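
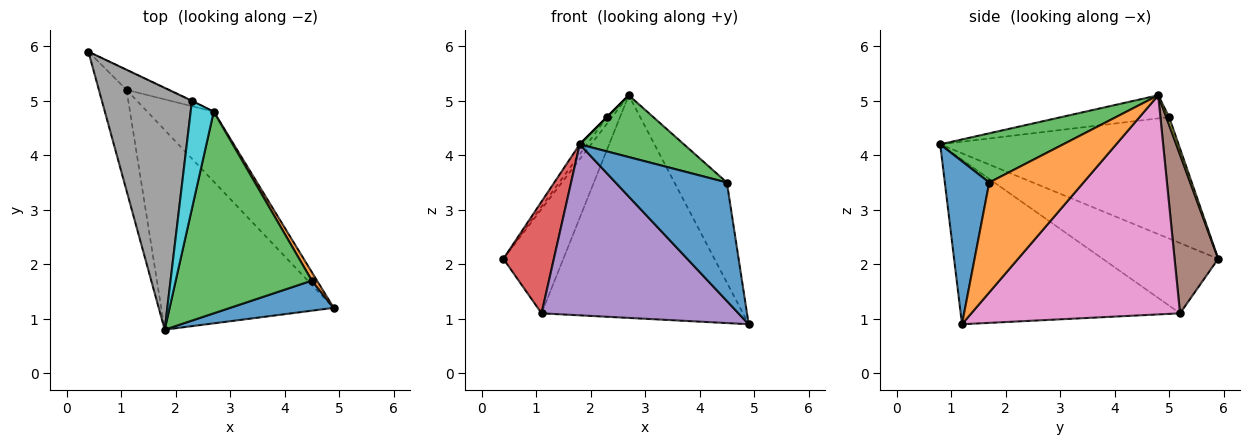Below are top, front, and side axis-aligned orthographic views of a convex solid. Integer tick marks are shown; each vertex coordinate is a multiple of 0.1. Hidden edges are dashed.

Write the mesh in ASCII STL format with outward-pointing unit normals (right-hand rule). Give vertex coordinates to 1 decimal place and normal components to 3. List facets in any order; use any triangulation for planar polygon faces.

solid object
 facet normal 0.361 -0.904 0.229
  outer loop
   vertex 4.5 1.7 3.5
   vertex 1.8 0.8 4.2
   vertex 4.9 1.2 0.9
  endloop
 endfacet
 facet normal 0.873 0.486 0.041
  outer loop
   vertex 4.5 1.7 3.5
   vertex 4.9 1.2 0.9
   vertex 2.7 4.8 5.1
  endloop
 endfacet
 facet normal 0.327 -0.277 0.904
  outer loop
   vertex 4.5 1.7 3.5
   vertex 2.7 4.8 5.1
   vertex 1.8 0.8 4.2
  endloop
 endfacet
 facet normal -0.862 -0.376 -0.340
  outer loop
   vertex 1.1 5.2 1.1
   vertex 1.8 0.8 4.2
   vertex 0.4 5.9 2.1
  endloop
 endfacet
 facet normal -0.587 -0.527 -0.615
  outer loop
   vertex 1.1 5.2 1.1
   vertex 4.9 1.2 0.9
   vertex 1.8 0.8 4.2
  endloop
 endfacet
 facet normal 0.581 0.799 -0.153
  outer loop
   vertex 1.1 5.2 1.1
   vertex 0.4 5.9 2.1
   vertex 2.7 4.8 5.1
  endloop
 endfacet
 facet normal 0.703 0.678 -0.213
  outer loop
   vertex 1.1 5.2 1.1
   vertex 2.7 4.8 5.1
   vertex 4.9 1.2 0.9
  endloop
 endfacet
 facet normal -0.803 0.025 0.595
  outer loop
   vertex 2.3 5.0 4.7
   vertex 0.4 5.9 2.1
   vertex 1.8 0.8 4.2
  endloop
 endfacet
 facet normal 0.495 0.867 -0.062
  outer loop
   vertex 2.3 5.0 4.7
   vertex 2.7 4.8 5.1
   vertex 0.4 5.9 2.1
  endloop
 endfacet
 facet normal -0.707 0.000 0.707
  outer loop
   vertex 2.3 5.0 4.7
   vertex 1.8 0.8 4.2
   vertex 2.7 4.8 5.1
  endloop
 endfacet
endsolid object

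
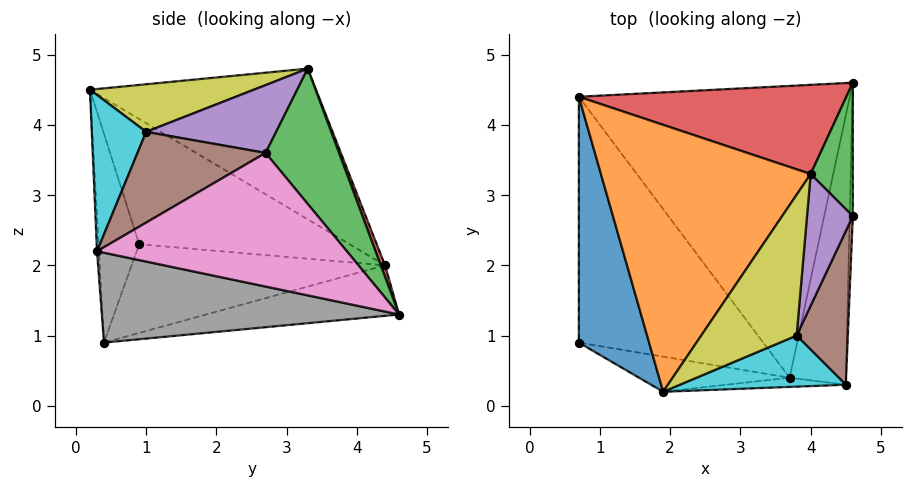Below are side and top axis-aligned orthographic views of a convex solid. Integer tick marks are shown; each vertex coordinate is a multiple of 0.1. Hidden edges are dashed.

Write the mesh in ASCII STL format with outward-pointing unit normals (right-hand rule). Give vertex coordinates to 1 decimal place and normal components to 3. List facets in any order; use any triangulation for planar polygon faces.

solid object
 facet normal -0.432 -0.077 -0.899
  outer loop
   vertex 0.7 4.4 2.0
   vertex 3.7 0.4 0.9
   vertex 0.7 0.9 2.3
  endloop
 endfacet
 facet normal -0.182 0.132 -0.974
  outer loop
   vertex 0.7 4.4 2.0
   vertex 4.6 4.6 1.3
   vertex 3.7 0.4 0.9
  endloop
 endfacet
 facet normal 0.898 0.339 0.280
  outer loop
   vertex 4.0 3.3 4.8
   vertex 4.6 2.7 3.6
   vertex 4.6 4.6 1.3
  endloop
 endfacet
 facet normal 0.015 0.936 0.350
  outer loop
   vertex 4.0 3.3 4.8
   vertex 4.6 4.6 1.3
   vertex 0.7 4.4 2.0
  endloop
 endfacet
 facet normal 0.796 -0.280 0.538
  outer loop
   vertex 4.0 3.3 4.8
   vertex 3.8 1.0 3.9
   vertex 4.6 2.7 3.6
  endloop
 endfacet
 facet normal 0.829 -0.307 0.468
  outer loop
   vertex 4.5 0.3 2.2
   vertex 4.6 2.7 3.6
   vertex 3.8 1.0 3.9
  endloop
 endfacet
 facet normal 0.999 -0.028 -0.023
  outer loop
   vertex 4.5 0.3 2.2
   vertex 4.6 4.6 1.3
   vertex 4.6 2.7 3.6
  endloop
 endfacet
 facet normal 0.840 -0.130 -0.527
  outer loop
   vertex 4.5 0.3 2.2
   vertex 3.7 0.4 0.9
   vertex 4.6 4.6 1.3
  endloop
 endfacet
 facet normal 0.416 -0.363 0.834
  outer loop
   vertex 1.9 0.2 4.5
   vertex 3.8 1.0 3.9
   vertex 4.0 3.3 4.8
  endloop
 endfacet
 facet normal 0.465 -0.734 0.494
  outer loop
   vertex 1.9 0.2 4.5
   vertex 4.5 0.3 2.2
   vertex 3.8 1.0 3.9
  endloop
 endfacet
 facet normal -0.871 0.042 0.489
  outer loop
   vertex 1.9 0.2 4.5
   vertex 0.7 4.4 2.0
   vertex 0.7 0.9 2.3
  endloop
 endfacet
 facet normal -0.556 0.302 0.774
  outer loop
   vertex 1.9 0.2 4.5
   vertex 4.0 3.3 4.8
   vertex 0.7 4.4 2.0
  endloop
 endfacet
 facet normal -0.240 -0.955 -0.173
  outer loop
   vertex 1.9 0.2 4.5
   vertex 0.7 0.9 2.3
   vertex 3.7 0.4 0.9
  endloop
 endfacet
 facet normal -0.019 -0.998 -0.065
  outer loop
   vertex 1.9 0.2 4.5
   vertex 3.7 0.4 0.9
   vertex 4.5 0.3 2.2
  endloop
 endfacet
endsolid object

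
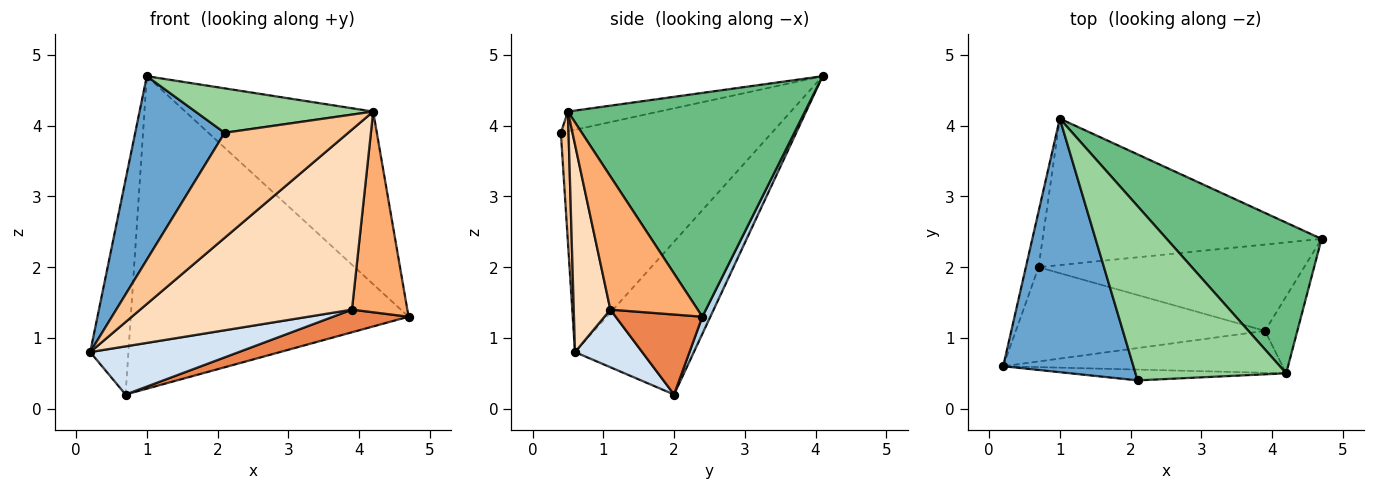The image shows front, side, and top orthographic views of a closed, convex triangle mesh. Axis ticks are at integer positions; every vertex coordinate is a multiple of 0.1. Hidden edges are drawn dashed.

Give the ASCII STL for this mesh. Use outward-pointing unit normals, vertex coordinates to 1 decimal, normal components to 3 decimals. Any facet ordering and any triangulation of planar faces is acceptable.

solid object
 facet normal -0.810 -0.344 0.475
  outer loop
   vertex 2.1 0.4 3.9
   vertex 1.0 4.1 4.7
   vertex 0.2 0.6 0.8
  endloop
 endfacet
 facet normal -0.949 0.305 -0.079
  outer loop
   vertex 0.7 2.0 0.2
   vertex 0.2 0.6 0.8
   vertex 1.0 4.1 4.7
  endloop
 endfacet
 facet normal 0.026 0.905 -0.424
  outer loop
   vertex 0.7 2.0 0.2
   vertex 1.0 4.1 4.7
   vertex 4.7 2.4 1.3
  endloop
 endfacet
 facet normal 0.202 -0.446 -0.872
  outer loop
   vertex 3.9 1.1 1.4
   vertex 0.2 0.6 0.8
   vertex 0.7 2.0 0.2
  endloop
 endfacet
 facet normal 0.280 -0.244 -0.929
  outer loop
   vertex 3.9 1.1 1.4
   vertex 0.7 2.0 0.2
   vertex 4.7 2.4 1.3
  endloop
 endfacet
 facet normal 0.827 -0.525 -0.201
  outer loop
   vertex 4.2 0.5 4.2
   vertex 3.9 1.1 1.4
   vertex 4.7 2.4 1.3
  endloop
 endfacet
 facet normal 0.062 -0.993 -0.102
  outer loop
   vertex 4.2 0.5 4.2
   vertex 2.1 0.4 3.9
   vertex 0.2 0.6 0.8
  endloop
 endfacet
 facet normal 0.166 -0.960 -0.224
  outer loop
   vertex 4.2 0.5 4.2
   vertex 0.2 0.6 0.8
   vertex 3.9 1.1 1.4
  endloop
 endfacet
 facet normal 0.689 0.546 0.477
  outer loop
   vertex 4.2 0.5 4.2
   vertex 4.7 2.4 1.3
   vertex 1.0 4.1 4.7
  endloop
 endfacet
 facet normal -0.126 -0.245 0.961
  outer loop
   vertex 4.2 0.5 4.2
   vertex 1.0 4.1 4.7
   vertex 2.1 0.4 3.9
  endloop
 endfacet
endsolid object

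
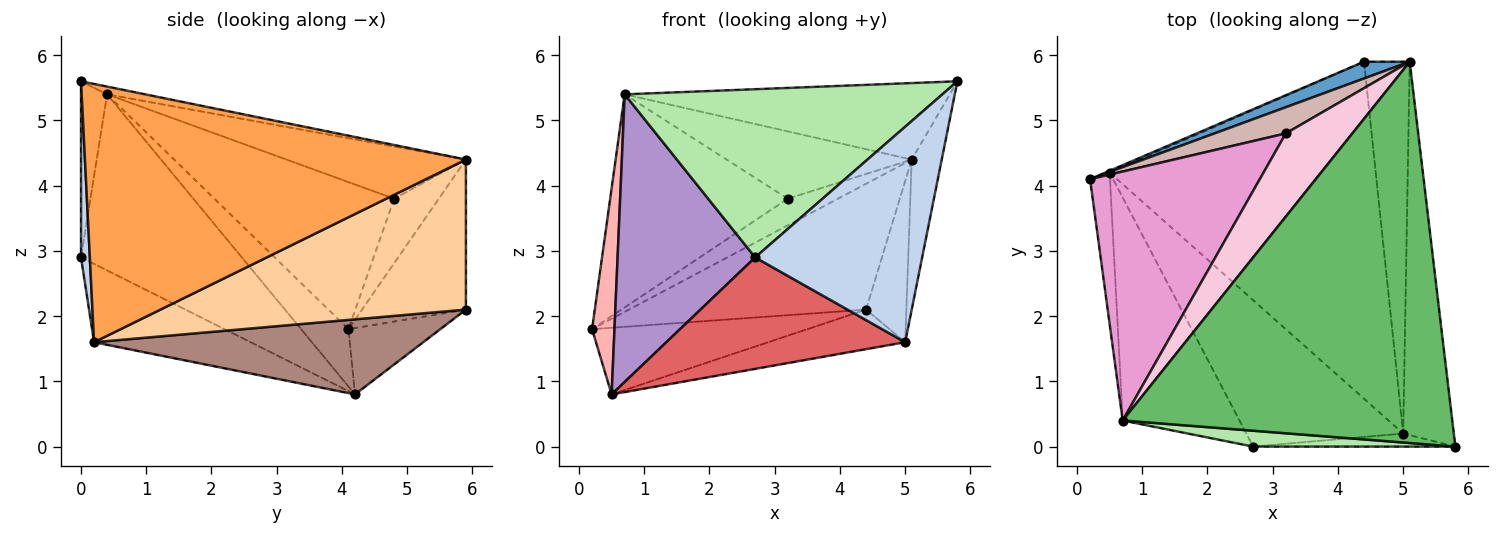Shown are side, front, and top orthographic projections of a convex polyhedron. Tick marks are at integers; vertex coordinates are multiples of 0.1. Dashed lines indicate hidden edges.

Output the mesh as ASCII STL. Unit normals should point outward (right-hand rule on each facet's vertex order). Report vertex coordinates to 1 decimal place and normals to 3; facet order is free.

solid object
 facet normal -0.398 0.909 0.121
  outer loop
   vertex 5.1 5.9 4.4
   vertex 4.4 5.9 2.1
   vertex 0.2 4.1 1.8
  endloop
 endfacet
 facet normal 0.053 -0.997 -0.060
  outer loop
   vertex 5.0 0.2 1.6
   vertex 5.8 0.0 5.6
   vertex 2.7 0.0 2.9
  endloop
 endfacet
 facet normal 0.978 0.077 -0.192
  outer loop
   vertex 5.0 0.2 1.6
   vertex 5.1 5.9 4.4
   vertex 5.8 0.0 5.6
  endloop
 endfacet
 facet normal 0.949 0.125 -0.289
  outer loop
   vertex 5.0 0.2 1.6
   vertex 4.4 5.9 2.1
   vertex 5.1 5.9 4.4
  endloop
 endfacet
 facet normal -0.023 0.197 0.980
  outer loop
   vertex 0.7 0.4 5.4
   vertex 5.8 0.0 5.6
   vertex 5.1 5.9 4.4
  endloop
 endfacet
 facet normal -0.081 -0.992 0.094
  outer loop
   vertex 0.7 0.4 5.4
   vertex 2.7 0.0 2.9
   vertex 5.8 0.0 5.6
  endloop
 endfacet
 facet normal -0.369 -0.563 -0.739
  outer loop
   vertex 0.5 4.2 0.8
   vertex 5.0 0.2 1.6
   vertex 2.7 0.0 2.9
  endloop
 endfacet
 facet normal -0.862 -0.408 -0.300
  outer loop
   vertex 0.5 4.2 0.8
   vertex 0.7 0.4 5.4
   vertex 0.2 4.1 1.8
  endloop
 endfacet
 facet normal -0.679 -0.580 -0.450
  outer loop
   vertex 0.5 4.2 0.8
   vertex 2.7 0.0 2.9
   vertex 0.7 0.4 5.4
  endloop
 endfacet
 facet normal -0.392 0.920 -0.026
  outer loop
   vertex 0.5 4.2 0.8
   vertex 0.2 4.1 1.8
   vertex 4.4 5.9 2.1
  endloop
 endfacet
 facet normal 0.270 0.112 -0.956
  outer loop
   vertex 0.5 4.2 0.8
   vertex 4.4 5.9 2.1
   vertex 5.0 0.2 1.6
  endloop
 endfacet
 facet normal -0.535 0.602 0.593
  outer loop
   vertex 3.2 4.8 3.8
   vertex 5.1 5.9 4.4
   vertex 0.2 4.1 1.8
  endloop
 endfacet
 facet normal -0.550 0.543 0.635
  outer loop
   vertex 3.2 4.8 3.8
   vertex 0.2 4.1 1.8
   vertex 0.7 0.4 5.4
  endloop
 endfacet
 facet normal -0.521 0.537 0.664
  outer loop
   vertex 3.2 4.8 3.8
   vertex 0.7 0.4 5.4
   vertex 5.1 5.9 4.4
  endloop
 endfacet
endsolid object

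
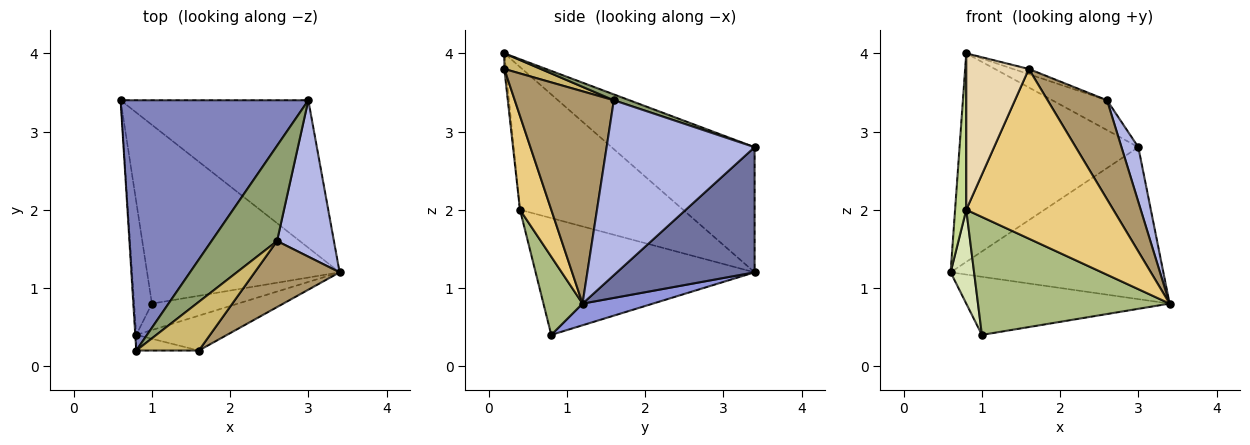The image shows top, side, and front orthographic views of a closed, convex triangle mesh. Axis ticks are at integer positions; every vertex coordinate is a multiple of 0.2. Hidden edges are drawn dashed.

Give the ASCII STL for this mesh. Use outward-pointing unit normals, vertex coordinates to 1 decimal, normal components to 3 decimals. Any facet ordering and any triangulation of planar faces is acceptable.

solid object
 facet normal 0.421 0.651 -0.632
  outer loop
   vertex 3.0 3.4 2.8
   vertex 3.4 1.2 0.8
   vertex 0.6 3.4 1.2
  endloop
 endfacet
 facet normal -0.456 0.570 0.684
  outer loop
   vertex 3.0 3.4 2.8
   vertex 0.6 3.4 1.2
   vertex 0.8 0.2 4.0
  endloop
 endfacet
 facet normal 0.106 0.307 -0.946
  outer loop
   vertex 1.0 0.8 0.4
   vertex 0.6 3.4 1.2
   vertex 3.4 1.2 0.8
  endloop
 endfacet
 facet normal 0.945 -0.108 0.307
  outer loop
   vertex 2.6 1.6 3.4
   vertex 3.4 1.2 0.8
   vertex 3.0 3.4 2.8
  endloop
 endfacet
 facet normal 0.085 0.298 0.951
  outer loop
   vertex 2.6 1.6 3.4
   vertex 3.0 3.4 2.8
   vertex 0.8 0.2 4.0
  endloop
 endfacet
 facet normal 0.195 -0.957 -0.215
  outer loop
   vertex 0.8 0.4 2.0
   vertex 1.0 0.8 0.4
   vertex 3.4 1.2 0.8
  endloop
 endfacet
 facet normal -0.998 -0.068 -0.007
  outer loop
   vertex 0.8 0.4 2.0
   vertex 0.8 0.2 4.0
   vertex 0.6 3.4 1.2
  endloop
 endfacet
 facet normal -0.983 -0.105 -0.149
  outer loop
   vertex 0.8 0.4 2.0
   vertex 0.6 3.4 1.2
   vertex 1.0 0.8 0.4
  endloop
 endfacet
 facet normal 0.811 -0.487 0.324
  outer loop
   vertex 1.6 0.2 3.8
   vertex 3.4 1.2 0.8
   vertex 2.6 1.6 3.4
  endloop
 endfacet
 facet normal 0.241 0.103 0.965
  outer loop
   vertex 1.6 0.2 3.8
   vertex 2.6 1.6 3.4
   vertex 0.8 0.2 4.0
  endloop
 endfacet
 facet normal 0.204 -0.959 -0.197
  outer loop
   vertex 1.6 0.2 3.8
   vertex 0.8 0.4 2.0
   vertex 3.4 1.2 0.8
  endloop
 endfacet
 facet normal -0.025 -0.995 -0.099
  outer loop
   vertex 1.6 0.2 3.8
   vertex 0.8 0.2 4.0
   vertex 0.8 0.4 2.0
  endloop
 endfacet
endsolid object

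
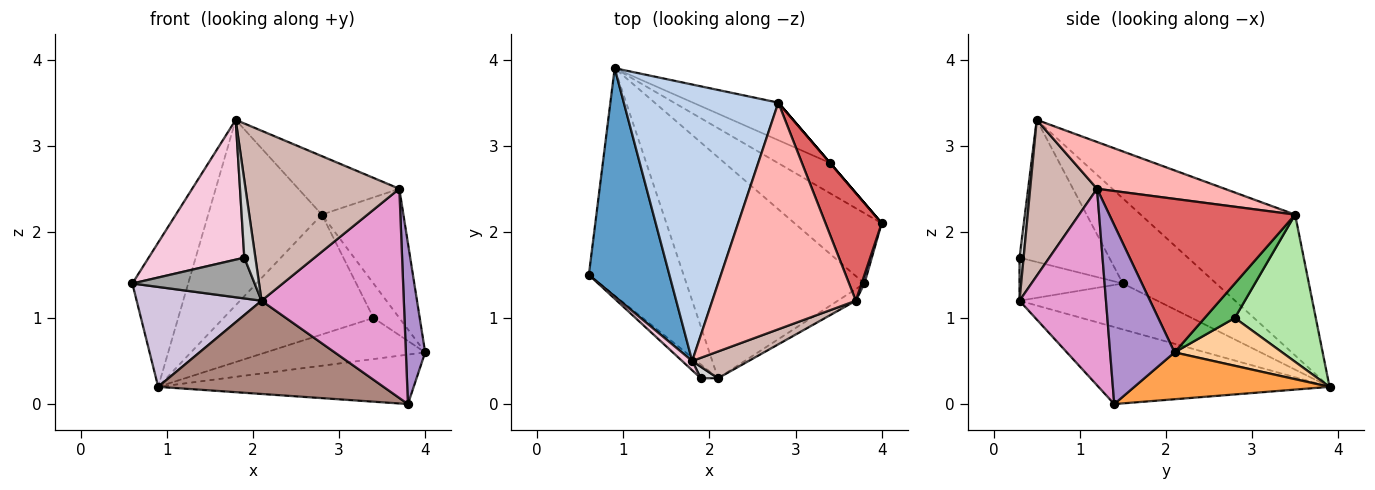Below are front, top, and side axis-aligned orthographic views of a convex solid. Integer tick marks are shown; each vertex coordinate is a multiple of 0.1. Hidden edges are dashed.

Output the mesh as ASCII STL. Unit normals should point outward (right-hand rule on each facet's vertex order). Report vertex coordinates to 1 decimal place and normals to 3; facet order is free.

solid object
 facet normal -0.666 0.398 0.630
  outer loop
   vertex 1.8 0.5 3.3
   vertex 0.9 3.9 0.2
   vertex 0.6 1.5 1.4
  endloop
 endfacet
 facet normal -0.604 0.444 0.662
  outer loop
   vertex 2.8 3.5 2.2
   vertex 0.9 3.9 0.2
   vertex 1.8 0.5 3.3
  endloop
 endfacet
 facet normal 0.402 0.527 -0.749
  outer loop
   vertex 3.8 1.4 0.0
   vertex 0.9 3.9 0.2
   vertex 4.0 2.1 0.6
  endloop
 endfacet
 facet normal 0.478 0.707 -0.521
  outer loop
   vertex 3.4 2.8 1.0
   vertex 4.0 2.1 0.6
   vertex 0.9 3.9 0.2
  endloop
 endfacet
 facet normal 0.759 0.651 0.000
  outer loop
   vertex 3.4 2.8 1.0
   vertex 2.8 3.5 2.2
   vertex 4.0 2.1 0.6
  endloop
 endfacet
 facet normal 0.458 0.848 -0.266
  outer loop
   vertex 3.4 2.8 1.0
   vertex 0.9 3.9 0.2
   vertex 2.8 3.5 2.2
  endloop
 endfacet
 facet normal 0.868 0.381 0.318
  outer loop
   vertex 3.7 1.2 2.5
   vertex 4.0 2.1 0.6
   vertex 2.8 3.5 2.2
  endloop
 endfacet
 facet normal 0.301 0.238 0.923
  outer loop
   vertex 3.7 1.2 2.5
   vertex 2.8 3.5 2.2
   vertex 1.8 0.5 3.3
  endloop
 endfacet
 facet normal 0.958 -0.287 0.015
  outer loop
   vertex 3.7 1.2 2.5
   vertex 3.8 1.4 0.0
   vertex 4.0 2.1 0.6
  endloop
 endfacet
 facet normal -0.406 -0.368 -0.837
  outer loop
   vertex 2.1 0.3 1.2
   vertex 0.6 1.5 1.4
   vertex 0.9 3.9 0.2
  endloop
 endfacet
 facet normal -0.370 -0.361 -0.856
  outer loop
   vertex 2.1 0.3 1.2
   vertex 0.9 3.9 0.2
   vertex 3.8 1.4 0.0
  endloop
 endfacet
 facet normal 0.395 -0.908 0.143
  outer loop
   vertex 2.1 0.3 1.2
   vertex 3.7 1.2 2.5
   vertex 1.8 0.5 3.3
  endloop
 endfacet
 facet normal 0.519 -0.854 -0.048
  outer loop
   vertex 2.1 0.3 1.2
   vertex 3.8 1.4 0.0
   vertex 3.7 1.2 2.5
  endloop
 endfacet
 facet normal -0.683 -0.728 0.048
  outer loop
   vertex 1.9 0.3 1.7
   vertex 1.8 0.5 3.3
   vertex 0.6 1.5 1.4
  endloop
 endfacet
 facet normal -0.625 -0.740 -0.250
  outer loop
   vertex 1.9 0.3 1.7
   vertex 0.6 1.5 1.4
   vertex 2.1 0.3 1.2
  endloop
 endfacet
 facet normal 0.344 -0.929 0.138
  outer loop
   vertex 1.9 0.3 1.7
   vertex 2.1 0.3 1.2
   vertex 1.8 0.5 3.3
  endloop
 endfacet
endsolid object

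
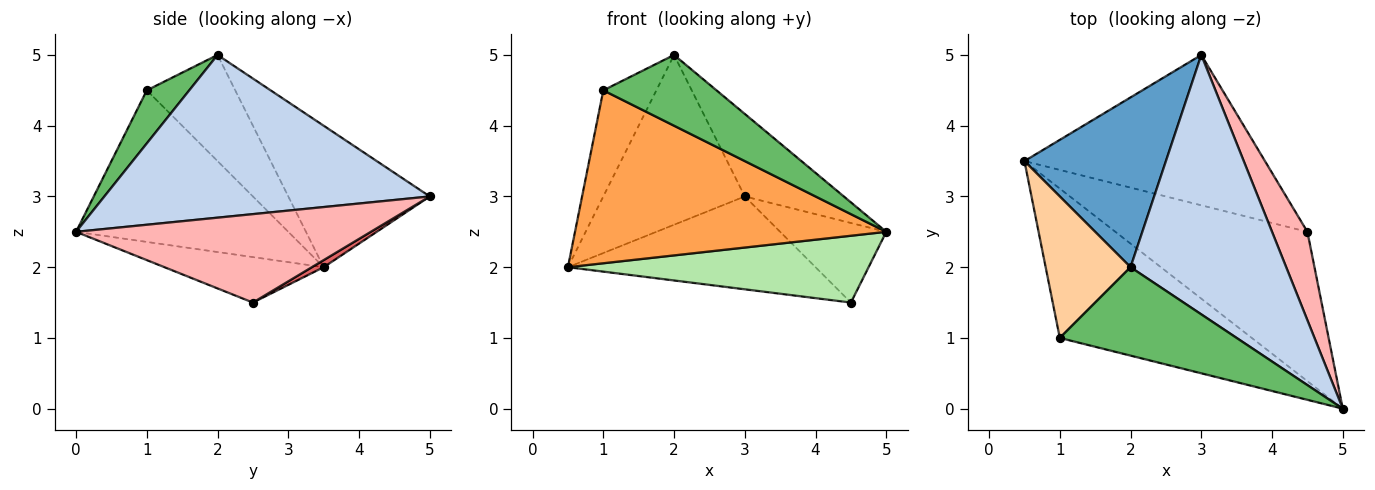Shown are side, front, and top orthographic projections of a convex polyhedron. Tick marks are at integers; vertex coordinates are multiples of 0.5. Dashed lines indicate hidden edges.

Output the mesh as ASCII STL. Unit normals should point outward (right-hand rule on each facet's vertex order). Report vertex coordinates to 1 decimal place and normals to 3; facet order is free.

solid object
 facet normal -0.577 0.577 0.577
  outer loop
   vertex 2.0 2.0 5.0
   vertex 3.0 5.0 3.0
   vertex 0.5 3.5 2.0
  endloop
 endfacet
 facet normal 0.706 0.215 0.675
  outer loop
   vertex 2.0 2.0 5.0
   vertex 5.0 0.0 2.5
   vertex 3.0 5.0 3.0
  endloop
 endfacet
 facet normal -0.459 -0.673 -0.581
  outer loop
   vertex 1.0 1.0 4.5
   vertex 0.5 3.5 2.0
   vertex 5.0 0.0 2.5
  endloop
 endfacet
 facet normal -0.707 0.424 0.566
  outer loop
   vertex 1.0 1.0 4.5
   vertex 2.0 2.0 5.0
   vertex 0.5 3.5 2.0
  endloop
 endfacet
 facet normal 0.228 -0.608 0.760
  outer loop
   vertex 1.0 1.0 4.5
   vertex 5.0 0.0 2.5
   vertex 2.0 2.0 5.0
  endloop
 endfacet
 facet normal -0.211 -0.399 -0.892
  outer loop
   vertex 4.5 2.5 1.5
   vertex 5.0 0.0 2.5
   vertex 0.5 3.5 2.0
  endloop
 endfacet
 facet normal 0.025 0.525 -0.851
  outer loop
   vertex 4.5 2.5 1.5
   vertex 0.5 3.5 2.0
   vertex 3.0 5.0 3.0
  endloop
 endfacet
 facet normal 0.881 0.317 0.352
  outer loop
   vertex 4.5 2.5 1.5
   vertex 3.0 5.0 3.0
   vertex 5.0 0.0 2.5
  endloop
 endfacet
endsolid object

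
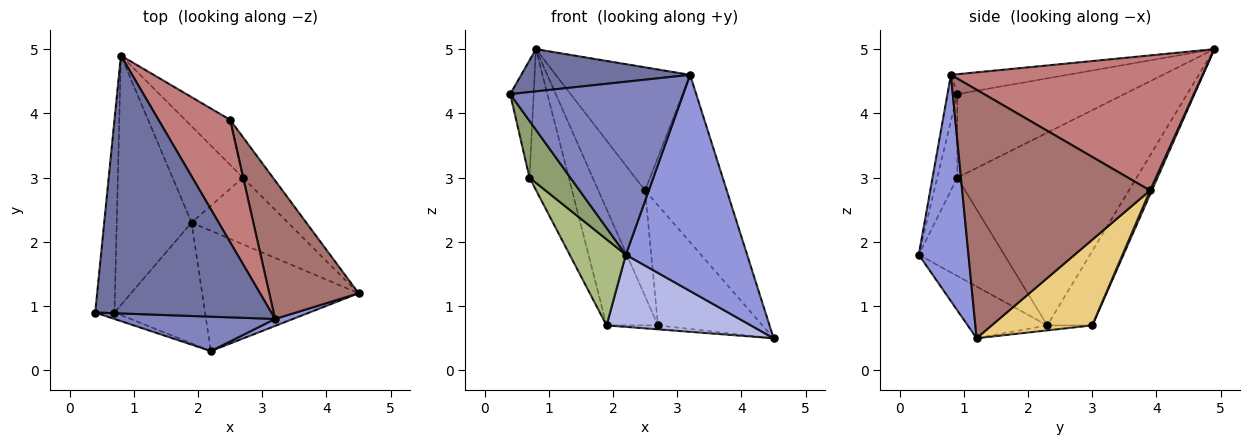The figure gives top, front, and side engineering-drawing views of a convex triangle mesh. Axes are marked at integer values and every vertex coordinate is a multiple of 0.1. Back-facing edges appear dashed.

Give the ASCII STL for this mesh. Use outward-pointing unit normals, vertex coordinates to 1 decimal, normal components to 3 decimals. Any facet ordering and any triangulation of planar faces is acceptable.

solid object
 facet normal -0.111 -0.161 0.981
  outer loop
   vertex 3.2 0.8 4.6
   vertex 0.8 4.9 5.0
   vertex 0.4 0.9 4.3
  endloop
 endfacet
 facet normal -0.056 -0.979 0.195
  outer loop
   vertex 3.2 0.8 4.6
   vertex 0.4 0.9 4.3
   vertex 2.2 0.3 1.8
  endloop
 endfacet
 facet normal 0.379 -0.925 0.030
  outer loop
   vertex 3.2 0.8 4.6
   vertex 2.2 0.3 1.8
   vertex 4.5 1.2 0.5
  endloop
 endfacet
 facet normal -0.273 -0.495 -0.825
  outer loop
   vertex 1.9 2.3 0.7
   vertex 4.5 1.2 0.5
   vertex 2.2 0.3 1.8
  endloop
 endfacet
 facet normal -0.438 -0.893 -0.101
  outer loop
   vertex 0.7 0.9 3.0
   vertex 2.2 0.3 1.8
   vertex 0.4 0.9 4.3
  endloop
 endfacet
 facet normal -0.662 -0.435 -0.610
  outer loop
   vertex 0.7 0.9 3.0
   vertex 1.9 2.3 0.7
   vertex 2.2 0.3 1.8
  endloop
 endfacet
 facet normal -0.965 0.136 -0.223
  outer loop
   vertex 0.7 0.9 3.0
   vertex 0.4 0.9 4.3
   vertex 0.8 4.9 5.0
  endloop
 endfacet
 facet normal -0.913 0.200 -0.355
  outer loop
   vertex 0.7 0.9 3.0
   vertex 0.8 4.9 5.0
   vertex 1.9 2.3 0.7
  endloop
 endfacet
 facet normal -0.052 0.059 -0.997
  outer loop
   vertex 2.7 3.0 0.7
   vertex 4.5 1.2 0.5
   vertex 1.9 2.3 0.7
  endloop
 endfacet
 facet normal -0.559 0.639 -0.529
  outer loop
   vertex 2.7 3.0 0.7
   vertex 1.9 2.3 0.7
   vertex 0.8 4.9 5.0
  endloop
 endfacet
 facet normal 0.674 0.700 -0.236
  outer loop
   vertex 2.5 3.9 2.8
   vertex 4.5 1.2 0.5
   vertex 2.7 3.0 0.7
  endloop
 endfacet
 facet normal 0.035 0.920 -0.391
  outer loop
   vertex 2.5 3.9 2.8
   vertex 2.7 3.0 0.7
   vertex 0.8 4.9 5.0
  endloop
 endfacet
 facet normal 0.871 0.378 0.313
  outer loop
   vertex 2.5 3.9 2.8
   vertex 3.2 0.8 4.6
   vertex 4.5 1.2 0.5
  endloop
 endfacet
 facet normal 0.799 0.426 0.424
  outer loop
   vertex 2.5 3.9 2.8
   vertex 0.8 4.9 5.0
   vertex 3.2 0.8 4.6
  endloop
 endfacet
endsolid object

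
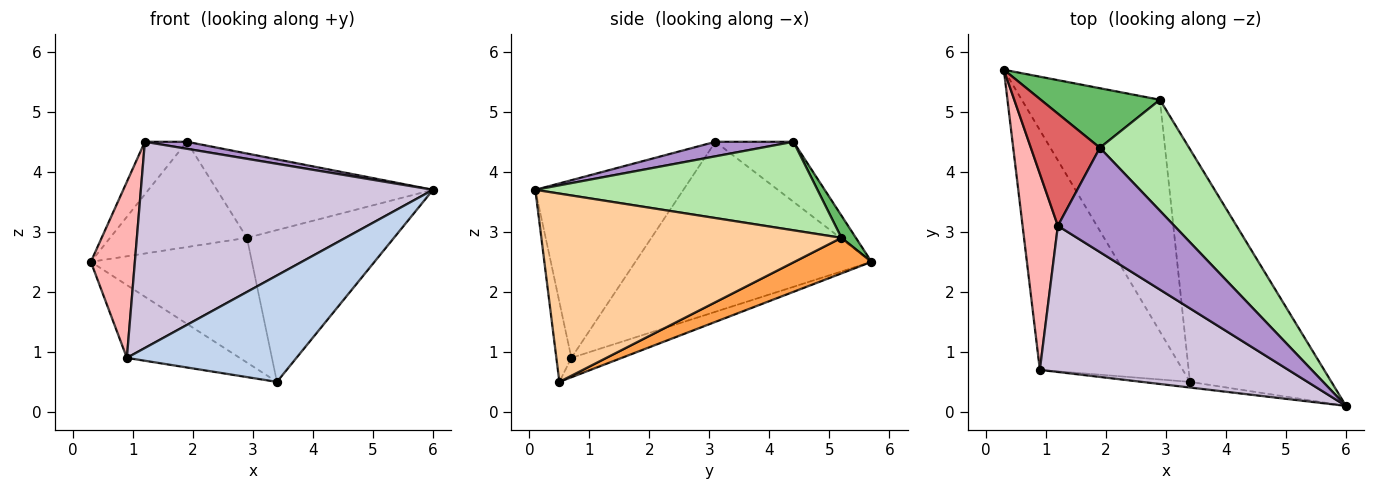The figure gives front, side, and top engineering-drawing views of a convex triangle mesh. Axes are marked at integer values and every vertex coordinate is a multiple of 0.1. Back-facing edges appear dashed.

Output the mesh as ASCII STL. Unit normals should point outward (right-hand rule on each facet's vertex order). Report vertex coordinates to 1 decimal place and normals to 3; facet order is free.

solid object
 facet normal -0.129 0.288 -0.949
  outer loop
   vertex 0.9 0.7 0.9
   vertex 0.3 5.7 2.5
   vertex 3.4 0.5 0.5
  endloop
 endfacet
 facet normal -0.088 -0.995 -0.053
  outer loop
   vertex 0.9 0.7 0.9
   vertex 3.4 0.5 0.5
   vertex 6.0 0.1 3.7
  endloop
 endfacet
 facet normal 0.221 0.462 -0.859
  outer loop
   vertex 2.9 5.2 2.9
   vertex 3.4 0.5 0.5
   vertex 0.3 5.7 2.5
  endloop
 endfacet
 facet normal 0.744 0.365 -0.559
  outer loop
   vertex 2.9 5.2 2.9
   vertex 6.0 0.1 3.7
   vertex 3.4 0.5 0.5
  endloop
 endfacet
 facet normal 0.091 0.867 0.490
  outer loop
   vertex 2.9 5.2 2.9
   vertex 0.3 5.7 2.5
   vertex 1.9 4.4 4.5
  endloop
 endfacet
 facet normal 0.620 0.475 0.625
  outer loop
   vertex 2.9 5.2 2.9
   vertex 1.9 4.4 4.5
   vertex 6.0 0.1 3.7
  endloop
 endfacet
 facet normal -0.619 0.333 0.711
  outer loop
   vertex 1.2 3.1 4.5
   vertex 1.9 4.4 4.5
   vertex 0.3 5.7 2.5
  endloop
 endfacet
 facet normal -0.963 -0.180 0.200
  outer loop
   vertex 1.2 3.1 4.5
   vertex 0.3 5.7 2.5
   vertex 0.9 0.7 0.9
  endloop
 endfacet
 facet normal 0.123 -0.066 0.990
  outer loop
   vertex 1.2 3.1 4.5
   vertex 6.0 0.1 3.7
   vertex 1.9 4.4 4.5
  endloop
 endfacet
 facet normal -0.382 -0.754 0.534
  outer loop
   vertex 1.2 3.1 4.5
   vertex 0.9 0.7 0.9
   vertex 6.0 0.1 3.7
  endloop
 endfacet
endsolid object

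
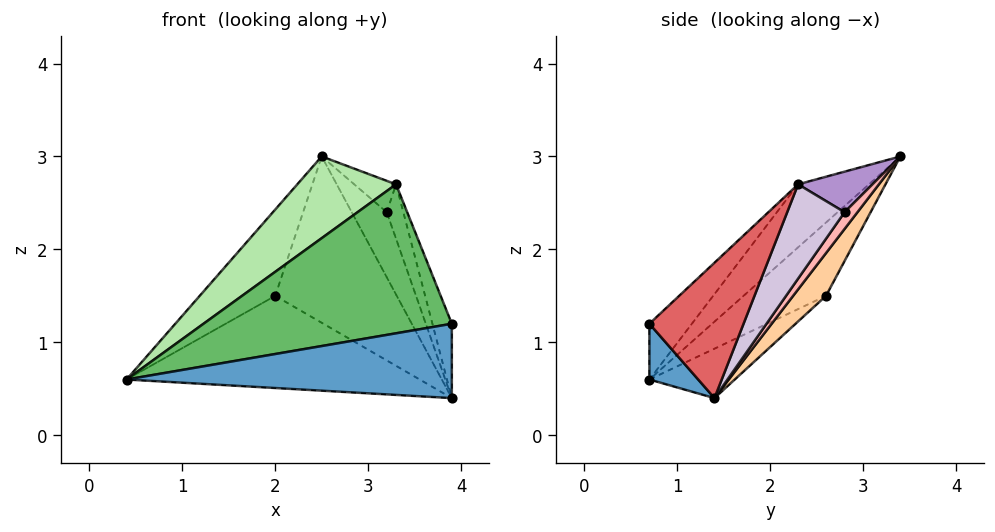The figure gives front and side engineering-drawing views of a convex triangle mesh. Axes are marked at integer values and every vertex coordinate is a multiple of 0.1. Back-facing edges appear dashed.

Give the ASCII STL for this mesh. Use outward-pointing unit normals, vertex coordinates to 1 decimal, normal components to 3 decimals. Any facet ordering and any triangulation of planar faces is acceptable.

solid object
 facet normal 0.112 -0.748 -0.654
  outer loop
   vertex 3.9 1.4 0.4
   vertex 3.9 0.7 1.2
   vertex 0.4 0.7 0.6
  endloop
 endfacet
 facet normal -0.733 0.671 -0.114
  outer loop
   vertex 2.0 2.6 1.5
   vertex 0.4 0.7 0.6
   vertex 2.5 3.4 3.0
  endloop
 endfacet
 facet normal -0.153 0.525 -0.837
  outer loop
   vertex 2.0 2.6 1.5
   vertex 3.9 1.4 0.4
   vertex 0.4 0.7 0.6
  endloop
 endfacet
 facet normal 0.224 0.827 -0.516
  outer loop
   vertex 2.0 2.6 1.5
   vertex 2.5 3.4 3.0
   vertex 3.9 1.4 0.4
  endloop
 endfacet
 facet normal -0.120 -0.703 0.701
  outer loop
   vertex 3.3 2.3 2.7
   vertex 0.4 0.7 0.6
   vertex 3.9 0.7 1.2
  endloop
 endfacet
 facet normal -0.335 -0.467 0.818
  outer loop
   vertex 3.3 2.3 2.7
   vertex 2.5 3.4 3.0
   vertex 0.4 0.7 0.6
  endloop
 endfacet
 facet normal 0.965 0.199 0.174
  outer loop
   vertex 3.3 2.3 2.7
   vertex 3.9 0.7 1.2
   vertex 3.9 1.4 0.4
  endloop
 endfacet
 facet normal 0.304 0.827 -0.473
  outer loop
   vertex 3.2 2.8 2.4
   vertex 3.9 1.4 0.4
   vertex 2.5 3.4 3.0
  endloop
 endfacet
 facet normal 0.771 0.434 0.466
  outer loop
   vertex 3.2 2.8 2.4
   vertex 2.5 3.4 3.0
   vertex 3.3 2.3 2.7
  endloop
 endfacet
 facet normal 0.951 0.275 0.141
  outer loop
   vertex 3.2 2.8 2.4
   vertex 3.3 2.3 2.7
   vertex 3.9 1.4 0.4
  endloop
 endfacet
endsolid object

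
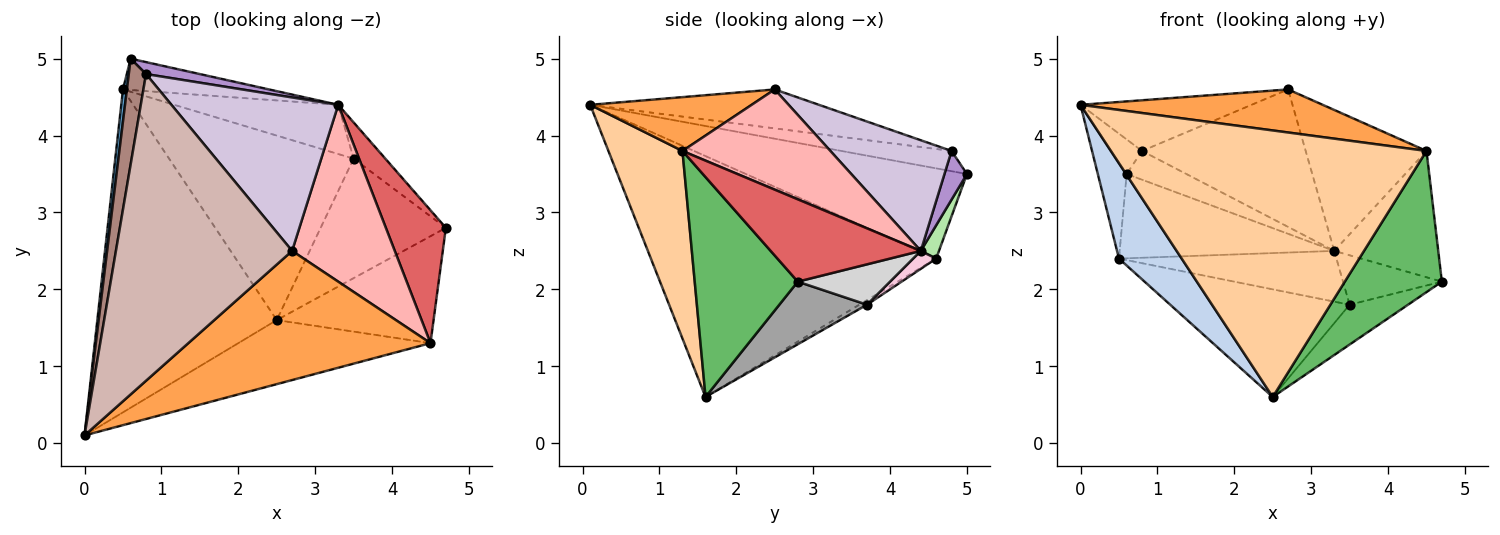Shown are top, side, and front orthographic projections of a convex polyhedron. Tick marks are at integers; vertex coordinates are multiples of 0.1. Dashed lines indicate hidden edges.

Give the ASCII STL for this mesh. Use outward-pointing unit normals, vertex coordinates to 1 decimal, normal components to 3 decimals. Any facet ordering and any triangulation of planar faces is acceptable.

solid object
 facet normal -0.991 0.129 0.043
  outer loop
   vertex 0.5 4.6 2.4
   vertex 0.0 0.1 4.4
   vertex 0.6 5.0 3.5
  endloop
 endfacet
 facet normal -0.790 -0.174 -0.588
  outer loop
   vertex 0.5 4.6 2.4
   vertex 2.5 1.6 0.6
   vertex 0.0 0.1 4.4
  endloop
 endfacet
 facet normal 0.206 -0.309 0.928
  outer loop
   vertex 4.5 1.3 3.8
   vertex 2.7 2.5 4.6
   vertex 0.0 0.1 4.4
  endloop
 endfacet
 facet normal 0.222 -0.948 -0.228
  outer loop
   vertex 4.5 1.3 3.8
   vertex 0.0 0.1 4.4
   vertex 2.5 1.6 0.6
  endloop
 endfacet
 facet normal 0.646 -0.608 -0.461
  outer loop
   vertex 4.5 1.3 3.8
   vertex 2.5 1.6 0.6
   vertex 4.7 2.8 2.1
  endloop
 endfacet
 facet normal 0.079 0.935 -0.347
  outer loop
   vertex 3.3 4.4 2.5
   vertex 0.5 4.6 2.4
   vertex 0.6 5.0 3.5
  endloop
 endfacet
 facet normal 0.705 0.488 0.514
  outer loop
   vertex 3.3 4.4 2.5
   vertex 4.5 1.3 3.8
   vertex 4.7 2.8 2.1
  endloop
 endfacet
 facet normal 0.607 0.496 0.622
  outer loop
   vertex 3.3 4.4 2.5
   vertex 2.7 2.5 4.6
   vertex 4.5 1.3 3.8
  endloop
 endfacet
 facet normal 0.328 0.872 0.363
  outer loop
   vertex 0.8 4.8 3.8
   vertex 3.3 4.4 2.5
   vertex 0.6 5.0 3.5
  endloop
 endfacet
 facet normal 0.443 0.598 0.668
  outer loop
   vertex 0.8 4.8 3.8
   vertex 2.7 2.5 4.6
   vertex 3.3 4.4 2.5
  endloop
 endfacet
 facet normal -0.744 0.208 0.635
  outer loop
   vertex 0.8 4.8 3.8
   vertex 0.6 5.0 3.5
   vertex 0.0 0.1 4.4
  endloop
 endfacet
 facet normal -0.213 0.159 0.964
  outer loop
   vertex 0.8 4.8 3.8
   vertex 0.0 0.1 4.4
   vertex 2.7 2.5 4.6
  endloop
 endfacet
 facet normal -0.022 0.504 -0.864
  outer loop
   vertex 3.5 3.7 1.8
   vertex 2.5 1.6 0.6
   vertex 0.5 4.6 2.4
  endloop
 endfacet
 facet normal 0.076 0.716 -0.694
  outer loop
   vertex 3.5 3.7 1.8
   vertex 0.5 4.6 2.4
   vertex 3.3 4.4 2.5
  endloop
 endfacet
 facet normal 0.429 0.286 -0.857
  outer loop
   vertex 3.5 3.7 1.8
   vertex 4.7 2.8 2.1
   vertex 2.5 1.6 0.6
  endloop
 endfacet
 facet normal 0.601 0.644 -0.472
  outer loop
   vertex 3.5 3.7 1.8
   vertex 3.3 4.4 2.5
   vertex 4.7 2.8 2.1
  endloop
 endfacet
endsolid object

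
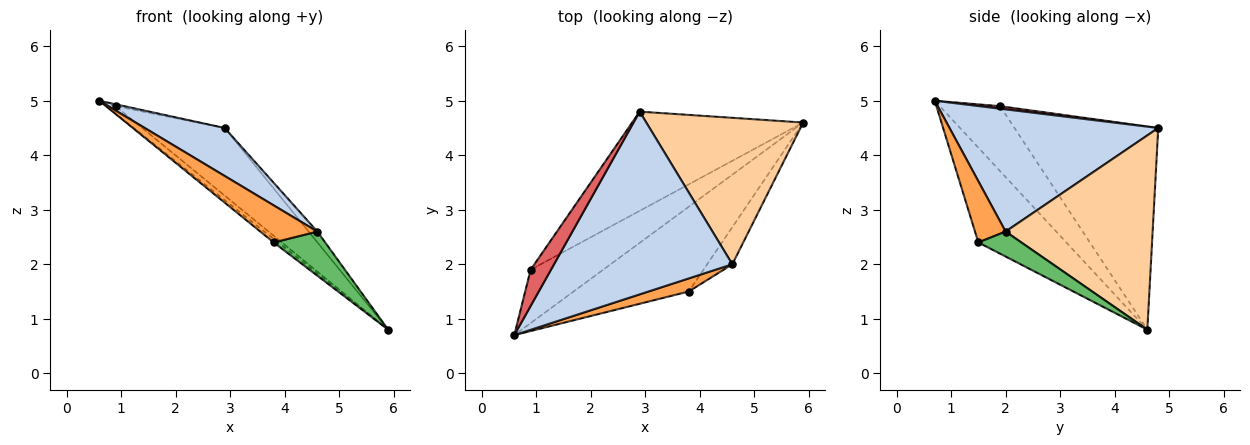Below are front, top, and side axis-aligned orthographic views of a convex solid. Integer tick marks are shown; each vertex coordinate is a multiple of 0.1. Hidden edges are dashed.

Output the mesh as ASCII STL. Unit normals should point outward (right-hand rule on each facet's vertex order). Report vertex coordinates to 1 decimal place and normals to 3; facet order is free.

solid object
 facet normal -0.635 0.032 -0.772
  outer loop
   vertex 3.8 1.5 2.4
   vertex 0.6 0.7 5.0
   vertex 5.9 4.6 0.8
  endloop
 endfacet
 facet normal 0.552 -0.212 0.806
  outer loop
   vertex 4.6 2.0 2.6
   vertex 2.9 4.8 4.5
   vertex 0.6 0.7 5.0
  endloop
 endfacet
 facet normal 0.452 -0.841 0.297
  outer loop
   vertex 4.6 2.0 2.6
   vertex 0.6 0.7 5.0
   vertex 3.8 1.5 2.4
  endloop
 endfacet
 facet normal 0.777 0.046 0.628
  outer loop
   vertex 4.6 2.0 2.6
   vertex 5.9 4.6 0.8
   vertex 2.9 4.8 4.5
  endloop
 endfacet
 facet normal 0.539 -0.645 -0.542
  outer loop
   vertex 4.6 2.0 2.6
   vertex 3.8 1.5 2.4
   vertex 5.9 4.6 0.8
  endloop
 endfacet
 facet normal -0.664 0.104 -0.741
  outer loop
   vertex 0.9 1.9 4.9
   vertex 5.9 4.6 0.8
   vertex 0.6 0.7 5.0
  endloop
 endfacet
 facet normal 0.123 0.052 0.991
  outer loop
   vertex 0.9 1.9 4.9
   vertex 0.6 0.7 5.0
   vertex 2.9 4.8 4.5
  endloop
 endfacet
 facet normal -0.701 0.402 -0.590
  outer loop
   vertex 0.9 1.9 4.9
   vertex 2.9 4.8 4.5
   vertex 5.9 4.6 0.8
  endloop
 endfacet
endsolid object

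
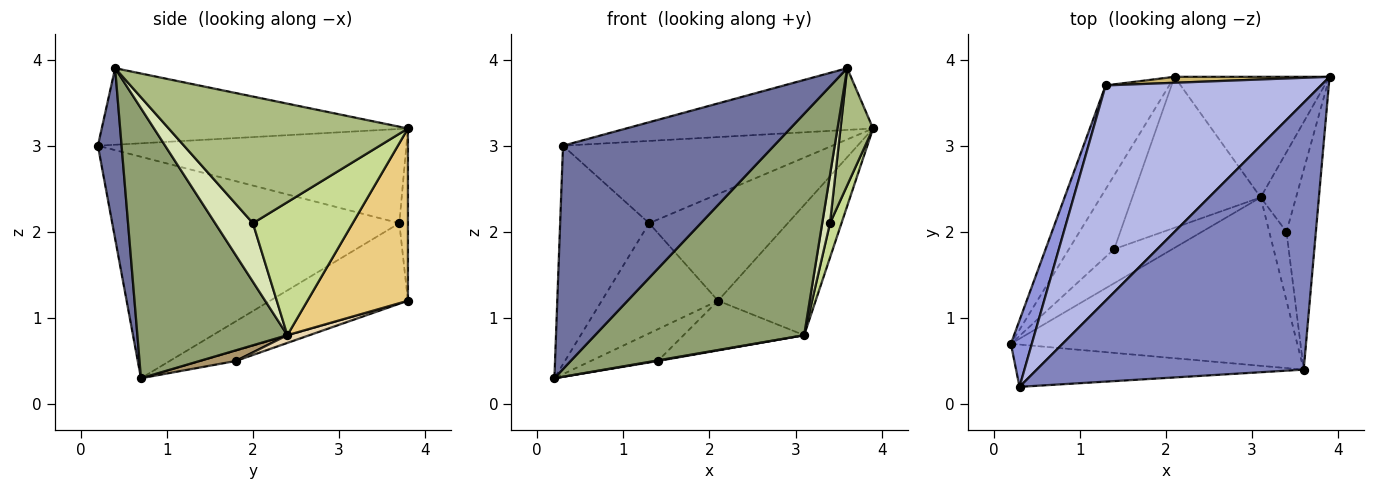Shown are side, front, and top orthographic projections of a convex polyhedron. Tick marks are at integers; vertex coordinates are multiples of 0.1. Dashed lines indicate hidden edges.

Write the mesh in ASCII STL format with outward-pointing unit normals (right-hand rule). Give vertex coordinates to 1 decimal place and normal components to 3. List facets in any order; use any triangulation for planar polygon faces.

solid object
 facet normal 0.110 -0.977 -0.185
  outer loop
   vertex 0.3 0.2 3.0
   vertex 0.2 0.7 0.3
   vertex 3.6 0.4 3.9
  endloop
 endfacet
 facet normal -0.269 0.217 0.938
  outer loop
   vertex 0.3 0.2 3.0
   vertex 3.6 0.4 3.9
   vertex 3.9 3.8 3.2
  endloop
 endfacet
 facet normal -0.951 0.295 0.090
  outer loop
   vertex 1.3 3.7 2.1
   vertex 0.2 0.7 0.3
   vertex 0.3 0.2 3.0
  endloop
 endfacet
 facet normal -0.379 0.330 0.865
  outer loop
   vertex 1.3 3.7 2.1
   vertex 0.3 0.2 3.0
   vertex 3.9 3.8 3.2
  endloop
 endfacet
 facet normal 0.496 -0.691 -0.526
  outer loop
   vertex 3.1 2.4 0.8
   vertex 3.6 0.4 3.9
   vertex 0.2 0.7 0.3
  endloop
 endfacet
 facet normal 0.966 -0.131 -0.224
  outer loop
   vertex 3.4 2.0 2.1
   vertex 3.9 3.8 3.2
   vertex 3.6 0.4 3.9
  endloop
 endfacet
 facet normal 0.960 -0.111 -0.256
  outer loop
   vertex 3.4 2.0 2.1
   vertex 3.1 2.4 0.8
   vertex 3.9 3.8 3.2
  endloop
 endfacet
 facet normal 0.941 -0.194 -0.277
  outer loop
   vertex 3.4 2.0 2.1
   vertex 3.6 0.4 3.9
   vertex 3.1 2.4 0.8
  endloop
 endfacet
 facet normal 0.180 -0.017 -0.984
  outer loop
   vertex 1.4 1.8 0.5
   vertex 3.1 2.4 0.8
   vertex 0.2 0.7 0.3
  endloop
 endfacet
 facet normal -0.062 0.997 0.056
  outer loop
   vertex 2.1 3.8 1.2
   vertex 1.3 3.7 2.1
   vertex 3.9 3.8 3.2
  endloop
 endfacet
 facet normal 0.603 0.585 -0.542
  outer loop
   vertex 2.1 3.8 1.2
   vertex 3.9 3.8 3.2
   vertex 3.1 2.4 0.8
  endloop
 endfacet
 facet normal 0.057 0.312 -0.948
  outer loop
   vertex 2.1 3.8 1.2
   vertex 3.1 2.4 0.8
   vertex 1.4 1.8 0.5
  endloop
 endfacet
 facet normal -0.653 0.551 -0.519
  outer loop
   vertex 2.1 3.8 1.2
   vertex 0.2 0.7 0.3
   vertex 1.3 3.7 2.1
  endloop
 endfacet
 facet normal -0.204 0.386 -0.899
  outer loop
   vertex 2.1 3.8 1.2
   vertex 1.4 1.8 0.5
   vertex 0.2 0.7 0.3
  endloop
 endfacet
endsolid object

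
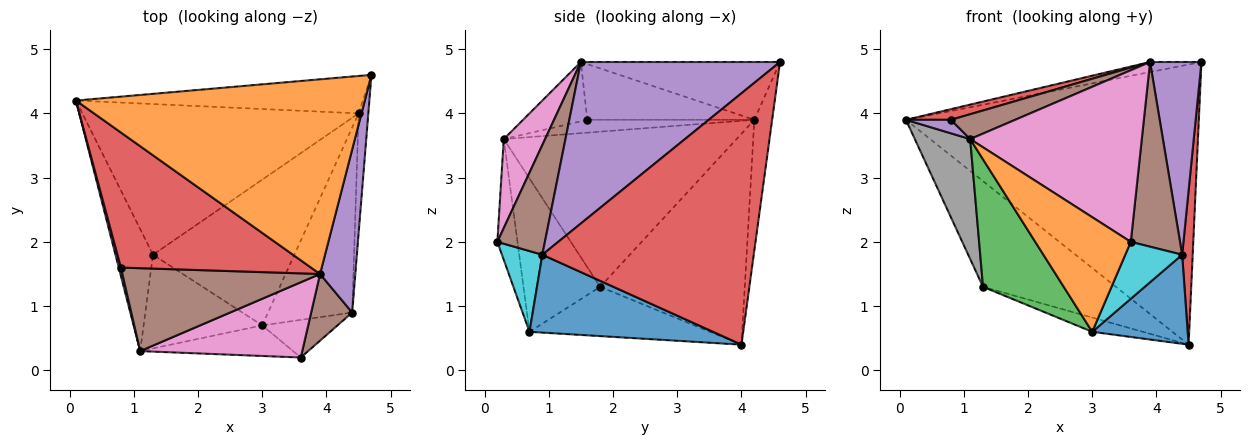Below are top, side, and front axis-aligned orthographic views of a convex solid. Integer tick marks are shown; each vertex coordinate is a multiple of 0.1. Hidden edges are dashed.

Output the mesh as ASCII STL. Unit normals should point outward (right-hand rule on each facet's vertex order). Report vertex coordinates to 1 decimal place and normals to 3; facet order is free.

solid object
 facet normal -0.060 0.989 -0.132
  outer loop
   vertex 4.5 4.0 0.4
   vertex 0.1 4.2 3.9
   vertex 4.7 4.6 4.8
  endloop
 endfacet
 facet normal -0.196 0.051 0.979
  outer loop
   vertex 3.9 1.5 4.8
   vertex 4.7 4.6 4.8
   vertex 0.1 4.2 3.9
  endloop
 endfacet
 facet normal -0.530 0.487 -0.694
  outer loop
   vertex 1.3 1.8 1.3
   vertex 0.1 4.2 3.9
   vertex 4.5 4.0 0.4
  endloop
 endfacet
 facet normal 0.998 -0.050 -0.039
  outer loop
   vertex 4.4 0.9 1.8
   vertex 4.5 4.0 0.4
   vertex 4.7 4.6 4.8
  endloop
 endfacet
 facet normal 0.947 -0.244 0.207
  outer loop
   vertex 4.4 0.9 1.8
   vertex 4.7 4.6 4.8
   vertex 3.9 1.5 4.8
  endloop
 endfacet
 facet normal 0.672 -0.696 0.251
  outer loop
   vertex 4.4 0.9 1.8
   vertex 3.9 1.5 4.8
   vertex 3.6 0.2 2.0
  endloop
 endfacet
 facet normal 0.215 -0.894 0.392
  outer loop
   vertex 1.1 0.3 3.6
   vertex 3.6 0.2 2.0
   vertex 3.9 1.5 4.8
  endloop
 endfacet
 facet normal -0.947 -0.225 -0.229
  outer loop
   vertex 1.1 0.3 3.6
   vertex 0.1 4.2 3.9
   vertex 1.3 1.8 1.3
  endloop
 endfacet
 facet normal -0.328 0.092 -0.940
  outer loop
   vertex 3.0 0.7 0.6
   vertex 1.3 1.8 1.3
   vertex 4.5 4.0 0.4
  endloop
 endfacet
 facet normal 0.509 -0.718 -0.475
  outer loop
   vertex 3.0 0.7 0.6
   vertex 4.4 0.9 1.8
   vertex 3.6 0.2 2.0
  endloop
 endfacet
 facet normal 0.641 -0.333 -0.692
  outer loop
   vertex 3.0 0.7 0.6
   vertex 4.5 4.0 0.4
   vertex 4.4 0.9 1.8
  endloop
 endfacet
 facet normal -0.200 -0.947 -0.253
  outer loop
   vertex 3.0 0.7 0.6
   vertex 3.6 0.2 2.0
   vertex 1.1 0.3 3.6
  endloop
 endfacet
 facet normal -0.608 -0.640 -0.470
  outer loop
   vertex 3.0 0.7 0.6
   vertex 1.1 0.3 3.6
   vertex 1.3 1.8 1.3
  endloop
 endfacet
 facet normal -0.280 -0.075 0.957
  outer loop
   vertex 0.8 1.6 3.9
   vertex 3.9 1.5 4.8
   vertex 0.1 4.2 3.9
  endloop
 endfacet
 facet normal -0.953 -0.257 0.159
  outer loop
   vertex 0.8 1.6 3.9
   vertex 0.1 4.2 3.9
   vertex 1.1 0.3 3.6
  endloop
 endfacet
 facet normal -0.276 -0.276 0.921
  outer loop
   vertex 0.8 1.6 3.9
   vertex 1.1 0.3 3.6
   vertex 3.9 1.5 4.8
  endloop
 endfacet
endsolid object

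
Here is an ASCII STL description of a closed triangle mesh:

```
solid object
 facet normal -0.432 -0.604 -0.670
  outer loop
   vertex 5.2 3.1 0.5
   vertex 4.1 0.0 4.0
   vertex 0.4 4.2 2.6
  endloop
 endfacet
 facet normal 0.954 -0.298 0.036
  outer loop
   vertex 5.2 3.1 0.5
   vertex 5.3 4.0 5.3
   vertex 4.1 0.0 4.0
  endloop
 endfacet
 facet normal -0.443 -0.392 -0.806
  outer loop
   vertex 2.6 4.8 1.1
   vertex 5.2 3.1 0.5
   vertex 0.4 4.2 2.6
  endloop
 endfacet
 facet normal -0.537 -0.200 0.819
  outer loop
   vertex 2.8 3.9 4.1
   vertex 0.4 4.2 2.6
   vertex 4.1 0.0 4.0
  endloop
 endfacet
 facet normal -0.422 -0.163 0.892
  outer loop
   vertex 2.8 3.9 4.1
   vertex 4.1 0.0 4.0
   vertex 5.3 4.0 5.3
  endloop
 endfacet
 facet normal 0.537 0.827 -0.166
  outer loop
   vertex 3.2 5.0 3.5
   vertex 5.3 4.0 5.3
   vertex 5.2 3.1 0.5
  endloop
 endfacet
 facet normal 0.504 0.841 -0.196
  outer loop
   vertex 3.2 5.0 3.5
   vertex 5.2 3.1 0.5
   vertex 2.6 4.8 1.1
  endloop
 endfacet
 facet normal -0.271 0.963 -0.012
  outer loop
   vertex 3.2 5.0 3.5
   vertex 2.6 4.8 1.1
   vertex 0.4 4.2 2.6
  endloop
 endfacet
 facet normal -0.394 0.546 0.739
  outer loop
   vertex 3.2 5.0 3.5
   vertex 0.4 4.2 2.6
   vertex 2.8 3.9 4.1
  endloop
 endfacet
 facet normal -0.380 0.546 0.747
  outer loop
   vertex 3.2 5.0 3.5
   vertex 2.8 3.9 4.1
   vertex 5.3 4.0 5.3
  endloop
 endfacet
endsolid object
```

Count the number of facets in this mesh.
10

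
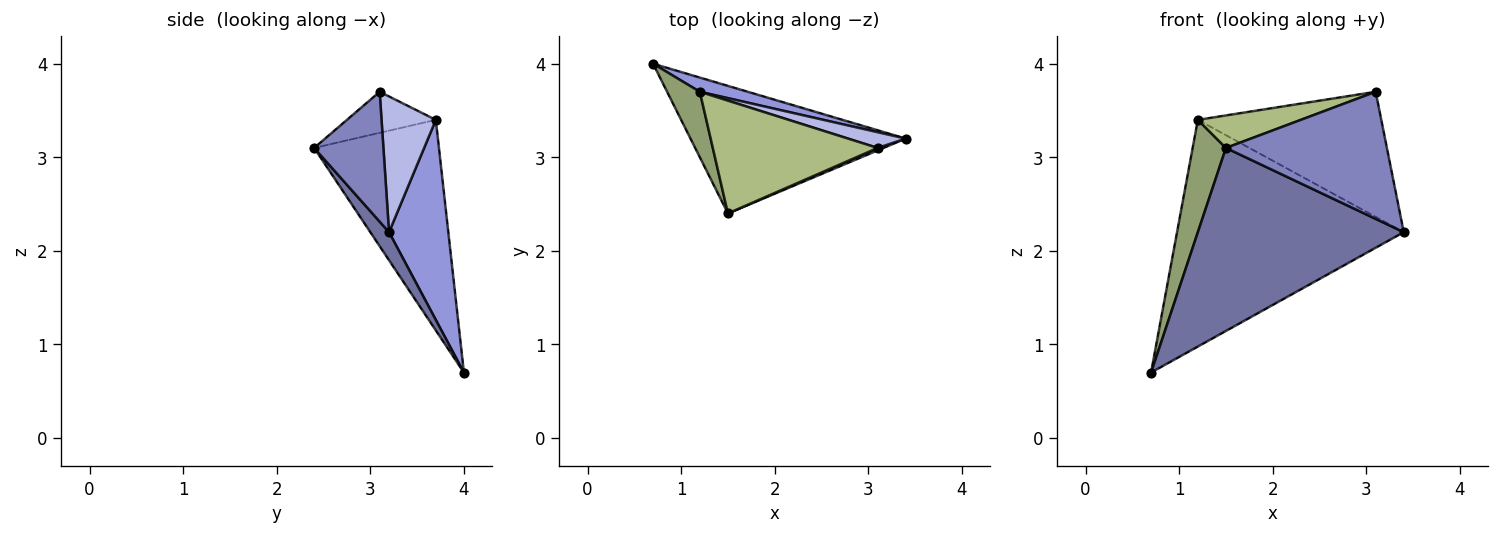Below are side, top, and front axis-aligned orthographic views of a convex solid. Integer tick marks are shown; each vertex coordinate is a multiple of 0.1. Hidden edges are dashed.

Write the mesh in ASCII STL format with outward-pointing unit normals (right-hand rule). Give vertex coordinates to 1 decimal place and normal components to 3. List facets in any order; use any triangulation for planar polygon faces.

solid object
 facet normal 0.074 -0.818 -0.570
  outer loop
   vertex 1.5 2.4 3.1
   vertex 0.7 4.0 0.7
   vertex 3.4 3.2 2.2
  endloop
 endfacet
 facet normal 0.395 -0.918 0.018
  outer loop
   vertex 3.1 3.1 3.7
   vertex 1.5 2.4 3.1
   vertex 3.4 3.2 2.2
  endloop
 endfacet
 facet normal 0.252 0.966 0.061
  outer loop
   vertex 1.2 3.7 3.4
   vertex 3.4 3.2 2.2
   vertex 0.7 4.0 0.7
  endloop
 endfacet
 facet normal 0.282 0.952 0.120
  outer loop
   vertex 1.2 3.7 3.4
   vertex 3.1 3.1 3.7
   vertex 3.4 3.2 2.2
  endloop
 endfacet
 facet normal -0.956 -0.255 0.149
  outer loop
   vertex 1.2 3.7 3.4
   vertex 0.7 4.0 0.7
   vertex 1.5 2.4 3.1
  endloop
 endfacet
 facet normal -0.233 -0.269 0.935
  outer loop
   vertex 1.2 3.7 3.4
   vertex 1.5 2.4 3.1
   vertex 3.1 3.1 3.7
  endloop
 endfacet
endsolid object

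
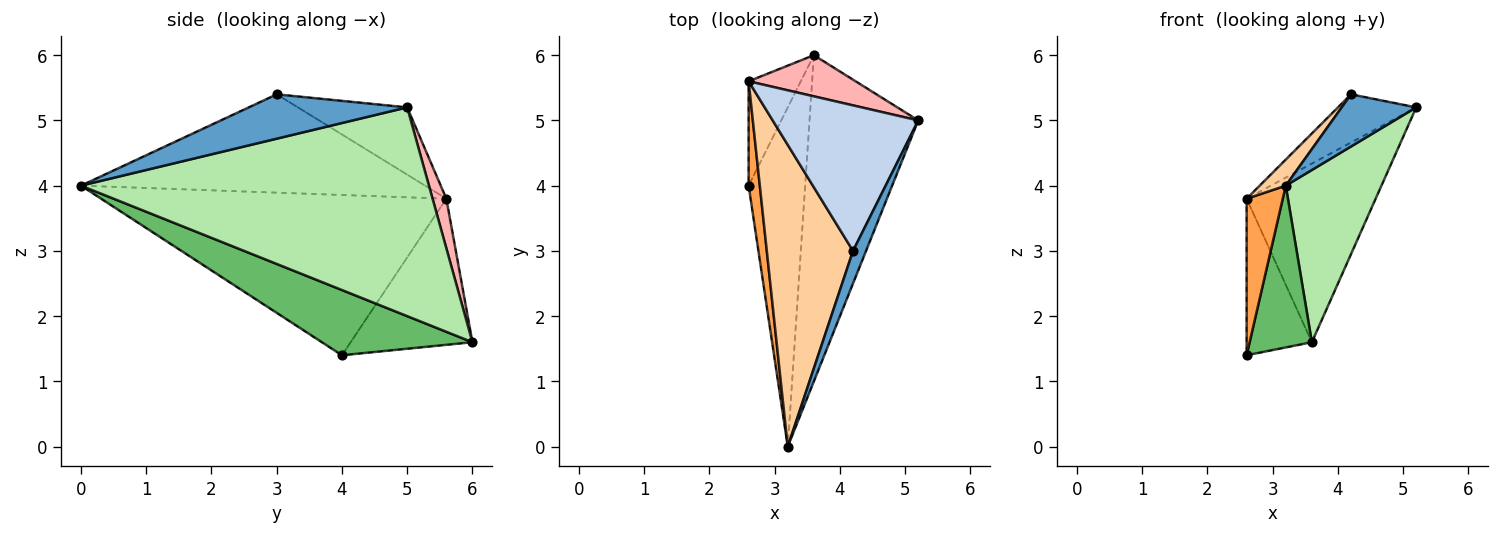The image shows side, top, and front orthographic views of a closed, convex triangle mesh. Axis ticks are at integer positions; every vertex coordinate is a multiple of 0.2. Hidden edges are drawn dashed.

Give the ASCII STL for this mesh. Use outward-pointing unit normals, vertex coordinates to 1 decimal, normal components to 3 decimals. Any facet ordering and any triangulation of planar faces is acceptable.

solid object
 facet normal 0.874 -0.411 0.257
  outer loop
   vertex 4.2 3.0 5.4
   vertex 3.2 0.0 4.0
   vertex 5.2 5.0 5.2
  endloop
 endfacet
 facet normal -0.402 0.288 0.869
  outer loop
   vertex 2.6 5.6 3.8
   vertex 4.2 3.0 5.4
   vertex 5.2 5.0 5.2
  endloop
 endfacet
 facet normal -0.992 -0.104 0.069
  outer loop
   vertex 2.6 5.6 3.8
   vertex 2.6 4.0 1.4
   vertex 3.2 0.0 4.0
  endloop
 endfacet
 facet normal -0.751 -0.057 0.658
  outer loop
   vertex 2.6 5.6 3.8
   vertex 3.2 0.0 4.0
   vertex 4.2 3.0 5.4
  endloop
 endfacet
 facet normal 0.721 -0.298 -0.625
  outer loop
   vertex 3.6 6.0 1.6
   vertex 3.2 0.0 4.0
   vertex 2.6 4.0 1.4
  endloop
 endfacet
 facet normal 0.862 -0.237 -0.449
  outer loop
   vertex 3.6 6.0 1.6
   vertex 5.2 5.0 5.2
   vertex 3.2 0.0 4.0
  endloop
 endfacet
 facet normal -0.841 0.450 -0.300
  outer loop
   vertex 3.6 6.0 1.6
   vertex 2.6 4.0 1.4
   vertex 2.6 5.6 3.8
  endloop
 endfacet
 facet normal 0.103 0.969 0.223
  outer loop
   vertex 3.6 6.0 1.6
   vertex 2.6 5.6 3.8
   vertex 5.2 5.0 5.2
  endloop
 endfacet
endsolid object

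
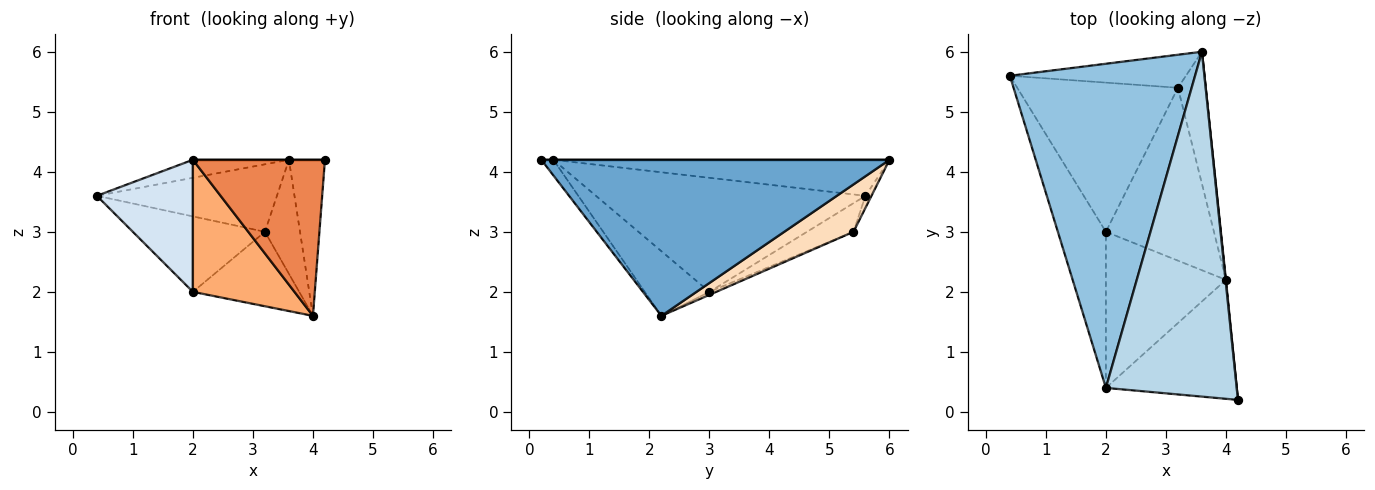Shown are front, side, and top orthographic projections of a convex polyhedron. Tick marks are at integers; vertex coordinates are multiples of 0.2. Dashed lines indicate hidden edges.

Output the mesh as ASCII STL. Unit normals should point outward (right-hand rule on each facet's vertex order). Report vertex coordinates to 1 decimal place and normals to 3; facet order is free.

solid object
 facet normal 0.995 0.103 0.003
  outer loop
   vertex 4.0 2.2 1.6
   vertex 3.6 6.0 4.2
   vertex 4.2 0.2 4.2
  endloop
 endfacet
 facet normal -0.191 0.054 0.980
  outer loop
   vertex 2.0 0.4 4.2
   vertex 3.6 6.0 4.2
   vertex 0.4 5.6 3.6
  endloop
 endfacet
 facet normal 0.000 0.000 1.000
  outer loop
   vertex 2.0 0.4 4.2
   vertex 4.2 0.2 4.2
   vertex 3.6 6.0 4.2
  endloop
 endfacet
 facet normal -0.876 -0.312 -0.369
  outer loop
   vertex 2.0 0.4 4.2
   vertex 0.4 5.6 3.6
   vertex 2.0 3.0 2.0
  endloop
 endfacet
 facet normal -0.072 -0.793 -0.605
  outer loop
   vertex 2.0 0.4 4.2
   vertex 4.0 2.2 1.6
   vertex 4.2 0.2 4.2
  endloop
 endfacet
 facet normal -0.380 -0.597 -0.706
  outer loop
   vertex 2.0 0.4 4.2
   vertex 2.0 3.0 2.0
   vertex 4.0 2.2 1.6
  endloop
 endfacet
 facet normal -0.030 0.898 -0.439
  outer loop
   vertex 3.2 5.4 3.0
   vertex 0.4 5.6 3.6
   vertex 3.6 6.0 4.2
  endloop
 endfacet
 facet normal 0.790 0.400 -0.464
  outer loop
   vertex 3.2 5.4 3.0
   vertex 3.6 6.0 4.2
   vertex 4.0 2.2 1.6
  endloop
 endfacet
 facet normal -0.157 0.446 -0.881
  outer loop
   vertex 3.2 5.4 3.0
   vertex 2.0 3.0 2.0
   vertex 0.4 5.6 3.6
  endloop
 endfacet
 facet normal -0.026 0.395 -0.918
  outer loop
   vertex 3.2 5.4 3.0
   vertex 4.0 2.2 1.6
   vertex 2.0 3.0 2.0
  endloop
 endfacet
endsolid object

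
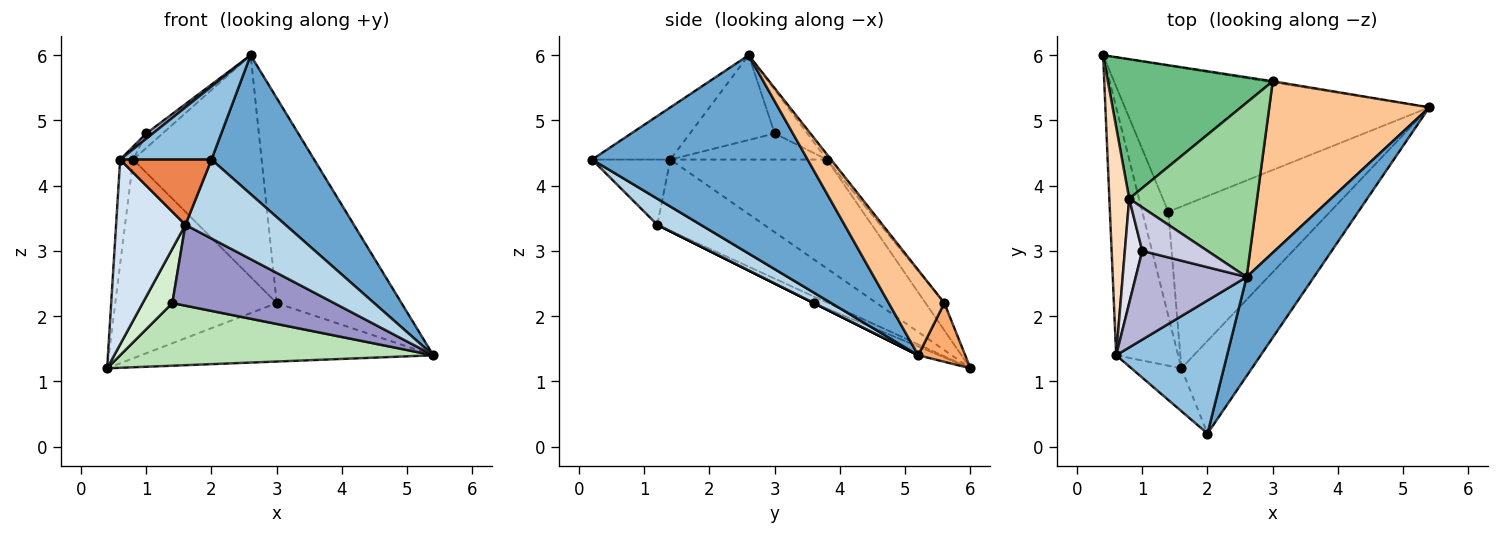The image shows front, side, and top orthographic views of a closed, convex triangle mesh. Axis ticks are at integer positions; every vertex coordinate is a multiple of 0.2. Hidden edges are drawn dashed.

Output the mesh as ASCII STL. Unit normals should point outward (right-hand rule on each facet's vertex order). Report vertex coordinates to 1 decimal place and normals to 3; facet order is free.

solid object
 facet normal 0.863 -0.411 0.293
  outer loop
   vertex 2.6 2.6 6.0
   vertex 2.0 0.2 4.4
   vertex 5.4 5.2 1.4
  endloop
 endfacet
 facet normal -0.381 -0.445 0.810
  outer loop
   vertex 0.6 1.4 4.4
   vertex 2.0 0.2 4.4
   vertex 2.6 2.6 6.0
  endloop
 endfacet
 facet normal 0.271 -0.624 -0.733
  outer loop
   vertex 1.6 1.2 3.4
   vertex 5.4 5.2 1.4
   vertex 2.0 0.2 4.4
  endloop
 endfacet
 facet normal -0.678 -0.440 -0.590
  outer loop
   vertex 1.6 1.2 3.4
   vertex 0.6 1.4 4.4
   vertex 0.4 6.0 1.2
  endloop
 endfacet
 facet normal -0.582 -0.679 -0.446
  outer loop
   vertex 1.6 1.2 3.4
   vertex 2.0 0.2 4.4
   vertex 0.6 1.4 4.4
  endloop
 endfacet
 facet normal 0.159 0.987 -0.018
  outer loop
   vertex 3.0 5.6 2.2
   vertex 5.4 5.2 1.4
   vertex 0.4 6.0 1.2
  endloop
 endfacet
 facet normal 0.323 0.726 0.607
  outer loop
   vertex 3.0 5.6 2.2
   vertex 2.6 2.6 6.0
   vertex 5.4 5.2 1.4
  endloop
 endfacet
 facet normal -0.980 0.082 0.179
  outer loop
   vertex 0.8 3.8 4.4
   vertex 0.4 6.0 1.2
   vertex 0.6 1.4 4.4
  endloop
 endfacet
 facet normal -0.095 0.815 0.572
  outer loop
   vertex 0.8 3.8 4.4
   vertex 3.0 5.6 2.2
   vertex 0.4 6.0 1.2
  endloop
 endfacet
 facet normal -0.025 0.786 0.618
  outer loop
   vertex 0.8 3.8 4.4
   vertex 2.6 2.6 6.0
   vertex 3.0 5.6 2.2
  endloop
 endfacet
 facet normal -0.026 -0.394 -0.919
  outer loop
   vertex 1.4 3.6 2.2
   vertex 0.4 6.0 1.2
   vertex 5.4 5.2 1.4
  endloop
 endfacet
 facet normal -0.216 -0.451 -0.866
  outer loop
   vertex 1.4 3.6 2.2
   vertex 1.6 1.2 3.4
   vertex 0.4 6.0 1.2
  endloop
 endfacet
 facet normal 0.000 -0.447 -0.894
  outer loop
   vertex 1.4 3.6 2.2
   vertex 5.4 5.2 1.4
   vertex 1.6 1.2 3.4
  endloop
 endfacet
 facet normal -0.607 -0.047 0.793
  outer loop
   vertex 1.0 3.0 4.8
   vertex 0.6 1.4 4.4
   vertex 2.6 2.6 6.0
  endloop
 endfacet
 facet normal -0.535 0.267 0.802
  outer loop
   vertex 1.0 3.0 4.8
   vertex 2.6 2.6 6.0
   vertex 0.8 3.8 4.4
  endloop
 endfacet
 facet normal -0.830 0.069 0.553
  outer loop
   vertex 1.0 3.0 4.8
   vertex 0.8 3.8 4.4
   vertex 0.6 1.4 4.4
  endloop
 endfacet
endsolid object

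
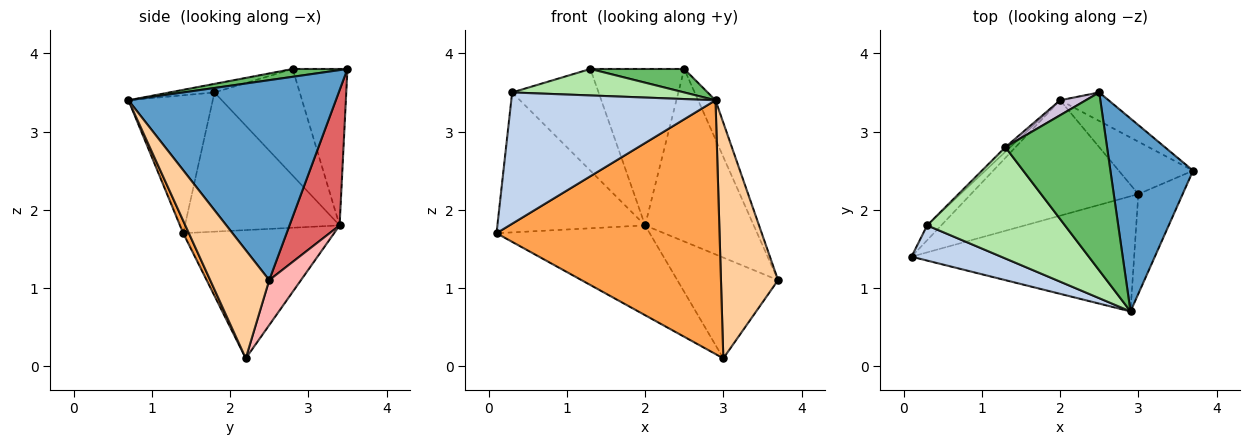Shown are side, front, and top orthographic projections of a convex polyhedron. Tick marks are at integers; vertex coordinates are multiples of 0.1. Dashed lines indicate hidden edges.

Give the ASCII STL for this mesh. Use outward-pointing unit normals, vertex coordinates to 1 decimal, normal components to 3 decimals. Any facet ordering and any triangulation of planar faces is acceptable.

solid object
 facet normal 0.921 0.077 0.381
  outer loop
   vertex 2.5 3.5 3.8
   vertex 2.9 0.7 3.4
   vertex 3.7 2.5 1.1
  endloop
 endfacet
 facet normal -0.370 -0.897 0.241
  outer loop
   vertex 0.3 1.8 3.5
   vertex 0.1 1.4 1.7
   vertex 2.9 0.7 3.4
  endloop
 endfacet
 facet normal 0.023 -0.910 -0.413
  outer loop
   vertex 3.0 2.2 0.1
   vertex 2.9 0.7 3.4
   vertex 0.1 1.4 1.7
  endloop
 endfacet
 facet normal 0.689 -0.667 -0.282
  outer loop
   vertex 3.0 2.2 0.1
   vertex 3.7 2.5 1.1
   vertex 2.9 0.7 3.4
  endloop
 endfacet
 facet normal 0.076 -0.130 0.989
  outer loop
   vertex 1.3 2.8 3.8
   vertex 2.9 0.7 3.4
   vertex 2.5 3.5 3.8
  endloop
 endfacet
 facet normal -0.060 -0.231 0.971
  outer loop
   vertex 1.3 2.8 3.8
   vertex 0.3 1.8 3.5
   vertex 2.9 0.7 3.4
  endloop
 endfacet
 facet normal 0.414 0.898 -0.148
  outer loop
   vertex 2.0 3.4 1.8
   vertex 2.5 3.5 3.8
   vertex 3.7 2.5 1.1
  endloop
 endfacet
 facet normal 0.269 0.854 -0.445
  outer loop
   vertex 2.0 3.4 1.8
   vertex 3.7 2.5 1.1
   vertex 3.0 2.2 0.1
  endloop
 endfacet
 facet normal -0.518 0.525 -0.675
  outer loop
   vertex 2.0 3.4 1.8
   vertex 3.0 2.2 0.1
   vertex 0.1 1.4 1.7
  endloop
 endfacet
 facet normal -0.502 0.861 0.082
  outer loop
   vertex 2.0 3.4 1.8
   vertex 1.3 2.8 3.8
   vertex 2.5 3.5 3.8
  endloop
 endfacet
 facet normal -0.721 0.689 -0.073
  outer loop
   vertex 2.0 3.4 1.8
   vertex 0.1 1.4 1.7
   vertex 0.3 1.8 3.5
  endloop
 endfacet
 facet normal -0.702 0.712 -0.032
  outer loop
   vertex 2.0 3.4 1.8
   vertex 0.3 1.8 3.5
   vertex 1.3 2.8 3.8
  endloop
 endfacet
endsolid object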